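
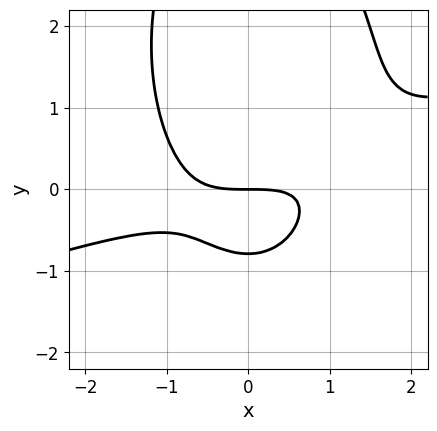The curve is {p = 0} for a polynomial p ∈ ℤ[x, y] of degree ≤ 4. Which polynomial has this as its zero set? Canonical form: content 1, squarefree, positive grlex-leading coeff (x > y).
x^3 - 3*x^2*y - y^3 + 3*y^2 + 3*y

First, deg p = 3.
Next, reading off the gridlines: it crosses the x-axis at the gridline x = 0; it meets the y-axis at y = 0 (among the integer gridlines).
Finally, putting this together gives p.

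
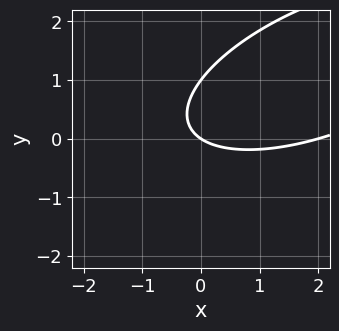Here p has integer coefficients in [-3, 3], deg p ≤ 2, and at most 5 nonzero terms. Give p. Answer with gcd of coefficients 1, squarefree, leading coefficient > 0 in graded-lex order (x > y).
x^2 - 2*x*y + 3*y^2 - 2*x - 3*y

(a) deg p = 2.
(b) Against the integer gridlines: among the integer gridlines, it crosses the x-axis at x ∈ {0, 2}; the y-axis gridline crossings are at y ∈ {0, 1}.
(c) These observations pin down the coefficients.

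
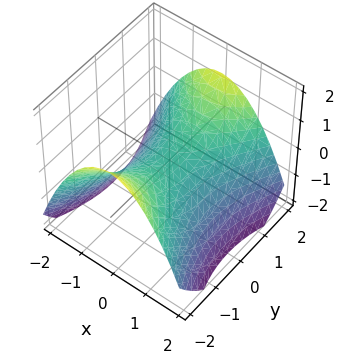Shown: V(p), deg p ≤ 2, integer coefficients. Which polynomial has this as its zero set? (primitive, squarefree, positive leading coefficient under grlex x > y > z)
Degree: a hyperbolic paraboloid; a quadric, so deg p = 2.
Symmetries: mirror symmetry x ↦ −x ⇒ only even powers of x; mirror symmetry y ↦ −y ⇒ only even powers of y.
From the visible intercepts: it crosses the z-axis at the gridline z = 0; it crosses the y-axis at the gridline y = 0.
The integer polynomial consistent with all of this is the stated p.

2*x^2 - y^2 + 3*z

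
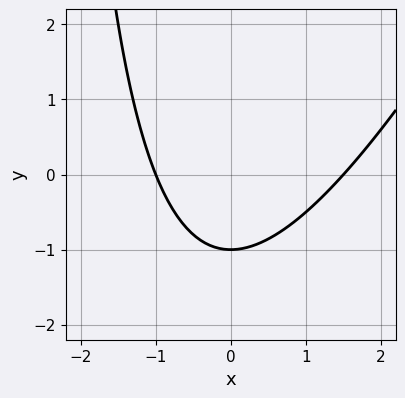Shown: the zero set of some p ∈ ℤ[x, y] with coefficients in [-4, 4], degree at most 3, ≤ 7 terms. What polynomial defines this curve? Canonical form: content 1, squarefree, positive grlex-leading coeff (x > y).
2*x^2 - x*y - x - 3*y - 3

First, the degree is 2 — the shape is more complex than any degree-1 curve.
Then, against the integer gridlines: one x-axis crossing is at x = -1; it crosses the y-axis at the gridline y = -1.
Finally, these observations pin down the coefficients.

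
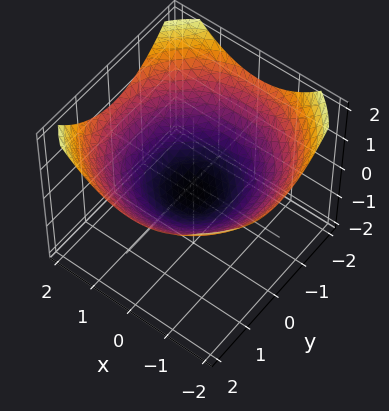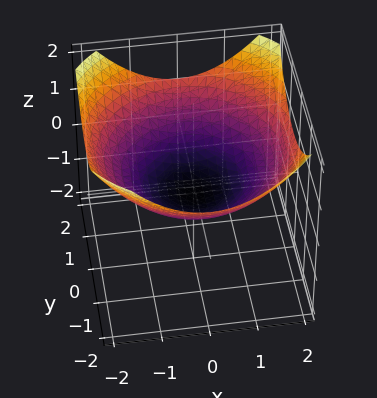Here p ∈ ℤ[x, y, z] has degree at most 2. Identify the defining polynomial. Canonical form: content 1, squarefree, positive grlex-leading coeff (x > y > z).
x^2 + y^2 - 3*z - 1

1. deg p = 2.
2. Symmetries: the z-axis is an axis of rotation, so x and y enter only as x² + y².
3. Observable constraints: a circular section at z = 0 has radius exactly 1; the y-axis gridline crossings are at y ∈ {-1, 1}.
4. These observations pin down the coefficients.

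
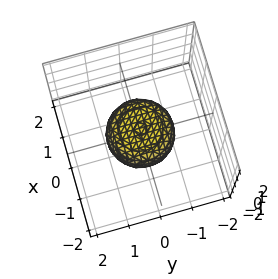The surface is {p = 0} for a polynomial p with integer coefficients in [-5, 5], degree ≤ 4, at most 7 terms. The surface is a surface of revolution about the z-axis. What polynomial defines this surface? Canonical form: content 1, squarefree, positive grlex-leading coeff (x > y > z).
2*x^4 + 4*x^2*y^2 + 2*y^4 - x^2 - y^2 + 3*z^2 - 1

1. Degree: a generic line meets the surface in up to 4 points, so deg p = 4.
2. By symmetry, the z-axis is an axis of rotation, so x and y enter only as x² + y².
3. From the axis intercepts and sections: a circular section at z = 0 has radius exactly 1; the y-axis gridline crossings are at y ∈ {-1, 1}.
4. Together with the visible shape, these determine p as stated.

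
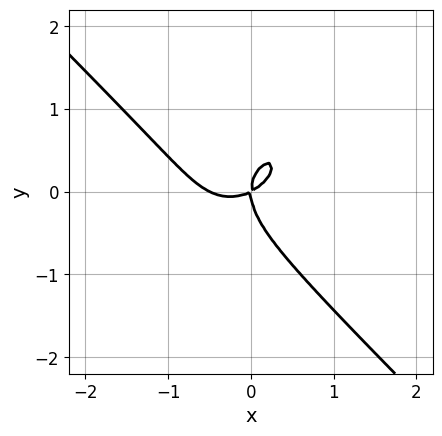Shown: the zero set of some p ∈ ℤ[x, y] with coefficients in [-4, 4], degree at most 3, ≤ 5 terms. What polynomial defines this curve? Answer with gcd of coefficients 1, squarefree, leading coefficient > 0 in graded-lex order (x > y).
(a) The degree is 3 — a generic line meets the curve in up to 3 points.
(b) Against the integer gridlines: it meets the x-axis at x = 0 (among the integer gridlines); it meets the y-axis at y = 0 (among the integer gridlines).
(c) Putting this together gives p.

2*x^3 + 2*y^3 + x^2 - 2*x*y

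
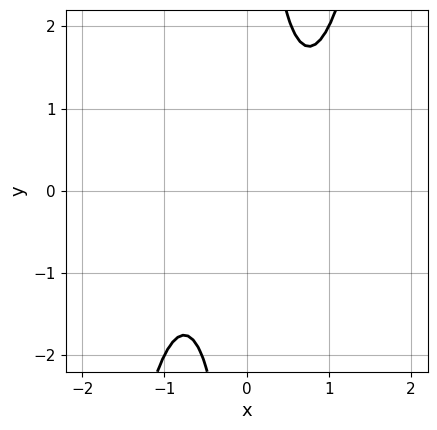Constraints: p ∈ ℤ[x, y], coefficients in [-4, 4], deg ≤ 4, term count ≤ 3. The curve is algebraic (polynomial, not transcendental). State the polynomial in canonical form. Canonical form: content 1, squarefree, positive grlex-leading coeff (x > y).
(a) The degree is 4 — the shape is more complex than any degree-3 curve.
(b) Reading off the gridlines: the curve avoids every integer y-axis point in the box; the curve avoids every integer x-axis point in the box.
(c) Assembling these constraints gives the stated polynomial.

x^4 - x*y + 1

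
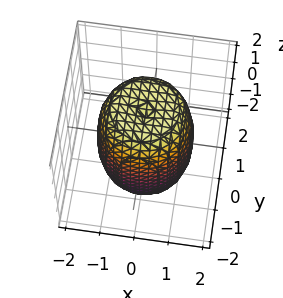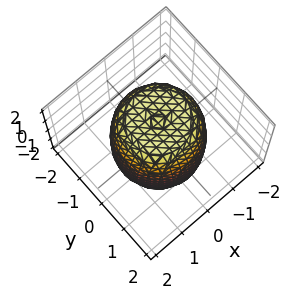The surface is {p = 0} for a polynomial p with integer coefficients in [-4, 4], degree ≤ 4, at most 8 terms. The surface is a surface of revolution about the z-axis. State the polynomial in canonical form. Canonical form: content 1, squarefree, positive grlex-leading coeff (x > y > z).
The degree is 4 — no degree-3 surface has this shape.
Symmetries: the z-axis is an axis of rotation, so x and y enter only as x² + y².
Against the integer gridlines: a circular section at z = -1 has radius between 1 and 2.
Matching integer coefficients to the picture gives p.

2*x^4 + 4*x^2*y^2 + 2*y^4 - 2*x^2 - 2*y^2 + z^2 - 3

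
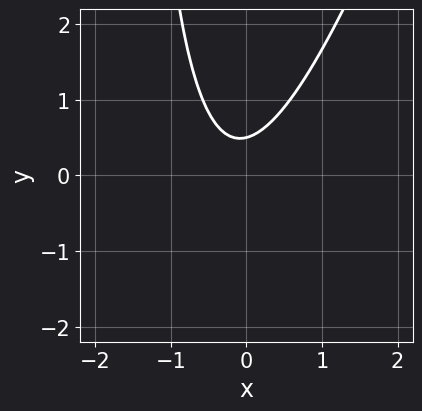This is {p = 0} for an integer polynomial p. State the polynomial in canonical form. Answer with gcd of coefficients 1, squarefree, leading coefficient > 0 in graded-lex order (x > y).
3*x^2 - x*y + x - 2*y + 1

Degree: no degree-1 curve has this shape, so deg p = 2.
From the axis intercepts and sections: no x-intercept at any integer in the box.
Solving for integer coefficients yields p as stated.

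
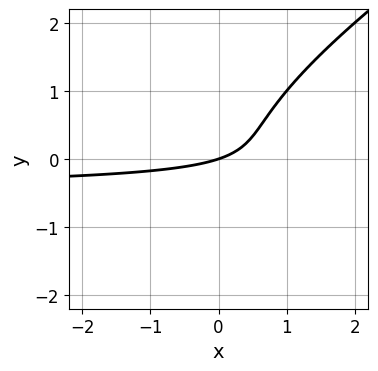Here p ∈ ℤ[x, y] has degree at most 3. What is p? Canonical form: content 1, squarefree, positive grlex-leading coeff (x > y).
1. The degree is 3 — no degree-2 curve has this shape.
2. Against the integer gridlines: it crosses the y-axis at the gridline y = 0; one x-axis crossing is at x = 0.
3. Matching integer coefficients to the picture gives p.

2*x*y^2 - 3*y^3 + 3*x*y + x - 3*y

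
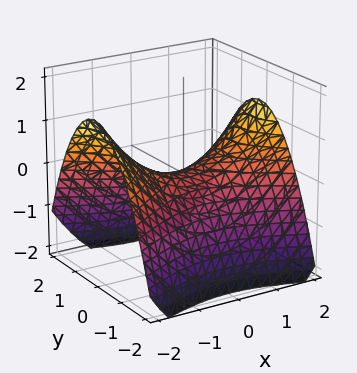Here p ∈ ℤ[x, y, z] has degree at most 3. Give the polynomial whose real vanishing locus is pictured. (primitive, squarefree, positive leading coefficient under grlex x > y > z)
1. The degree is 2 — a saddle surface; a quadric.
2. Symmetries: it's symmetric under y → −y, forcing even powers of y; mirror symmetry x ↦ −x ⇒ only even powers of x.
3. Checking where it meets the axes: it crosses the z-axis at the gridline z = 0; it meets the y-axis at y = 0 (among the integer gridlines).
4. Assembling these constraints gives the stated polynomial.

x^2 - 2*y^2 - 3*z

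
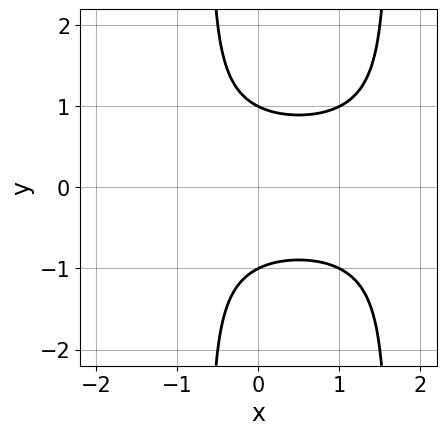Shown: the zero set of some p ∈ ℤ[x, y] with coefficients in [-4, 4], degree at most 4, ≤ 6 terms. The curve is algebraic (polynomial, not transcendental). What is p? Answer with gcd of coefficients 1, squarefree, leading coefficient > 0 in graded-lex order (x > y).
x^2*y^2 - x*y^2 - y^2 + 1

Degree: no degree-3 curve has this shape, so deg p = 4.
Symmetries: it's symmetric under y → −y, forcing even powers of y.
From the axis intercepts and sections: among the integer gridlines, it crosses the y-axis at y ∈ {-1, 1}; no x-intercept at any integer in the box.
Matching integer coefficients to the picture gives p.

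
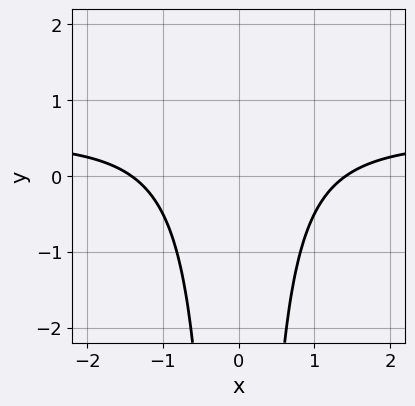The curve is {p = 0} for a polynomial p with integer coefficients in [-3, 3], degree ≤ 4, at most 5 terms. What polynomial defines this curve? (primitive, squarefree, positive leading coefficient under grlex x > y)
(a) The degree is 3 — no degree-2 curve has this shape.
(b) Symmetries: mirror symmetry x ↦ −x ⇒ only even powers of x.
(c) Observable constraints: no y-intercept at any integer in the box.
(d) These observations pin down the coefficients.

2*x^2*y - x^2 + 2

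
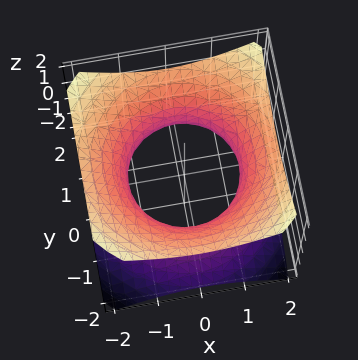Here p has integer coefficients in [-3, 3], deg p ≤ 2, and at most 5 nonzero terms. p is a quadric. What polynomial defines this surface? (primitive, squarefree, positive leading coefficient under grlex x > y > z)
First, degree: an hourglass — one-sheet hyperboloid; a quadric, so deg p = 2.
Then, symmetries: the z-axis is an axis of rotation, so x and y enter only as x² + y²; it's symmetric under z → −z, forcing even powers of z.
Next, against the integer gridlines: a circular section at z = -1 has radius between 1 and 2; the surface avoids every integer z-axis point in the box.
Finally, fitting integer coefficients to these (and the overall shape) gives p.

2*x^2 + 2*y^2 - 3*z^2 - 3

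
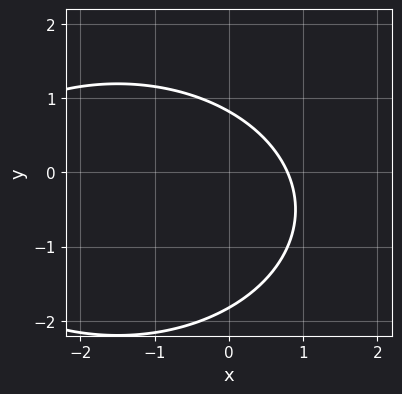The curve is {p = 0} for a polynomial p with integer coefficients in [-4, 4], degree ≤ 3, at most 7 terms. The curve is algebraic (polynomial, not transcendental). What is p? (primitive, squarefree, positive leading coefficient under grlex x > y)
x^2 + 2*y^2 + 3*x + 2*y - 3

The degree is 2 — a generic line meets the curve in up to 2 points.
The integer polynomial consistent with all of this is the stated p.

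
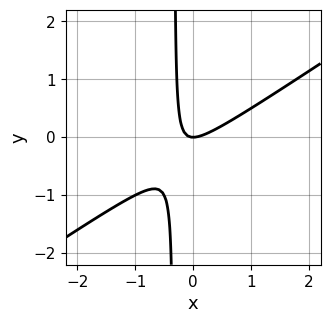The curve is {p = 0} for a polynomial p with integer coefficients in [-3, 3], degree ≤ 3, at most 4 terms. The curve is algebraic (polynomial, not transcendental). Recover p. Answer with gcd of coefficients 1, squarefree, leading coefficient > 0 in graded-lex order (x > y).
2*x^2 - 3*x*y - y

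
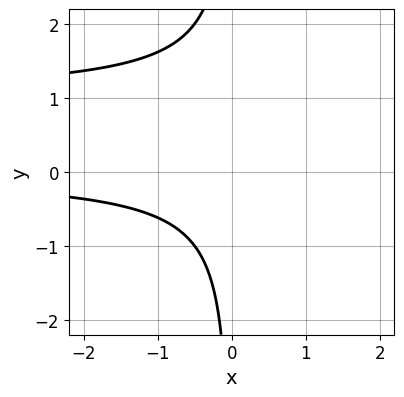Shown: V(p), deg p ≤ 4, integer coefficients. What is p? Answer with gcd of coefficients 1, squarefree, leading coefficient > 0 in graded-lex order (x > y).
x*y^2 - x*y + 1

First, degree: the shape is more complex than any degree-2 curve, so deg p = 3.
Then, observable constraints: no x-intercept at any integer in the box; it misses every integer gridline on the y-axis.
Finally, matching integer coefficients to the picture gives p.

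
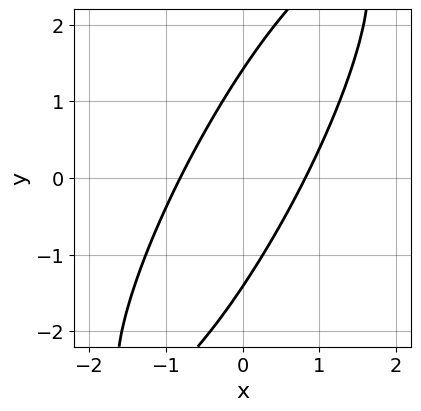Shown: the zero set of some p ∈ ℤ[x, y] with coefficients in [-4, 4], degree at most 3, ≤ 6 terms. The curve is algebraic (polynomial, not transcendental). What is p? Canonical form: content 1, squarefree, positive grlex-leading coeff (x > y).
(a) The degree is 2 — a generic line meets the curve in up to 2 points.
(b) Matching integer coefficients to the picture gives p.

3*x^2 - 3*x*y + y^2 - 2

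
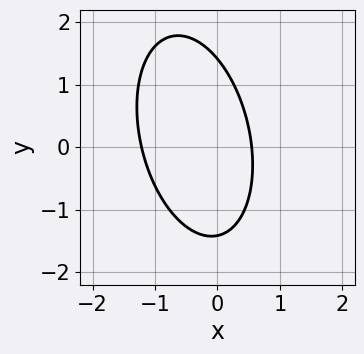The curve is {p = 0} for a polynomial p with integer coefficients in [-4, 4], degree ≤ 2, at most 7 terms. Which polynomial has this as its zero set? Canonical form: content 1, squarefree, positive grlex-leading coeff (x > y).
3*x^2 + x*y + y^2 + 2*x - 2

deg p = 2. The shape is more complex than any degree-1 curve.
Matching integer coefficients to the picture gives p.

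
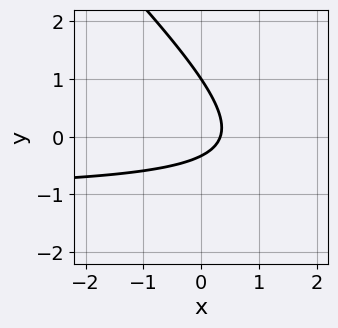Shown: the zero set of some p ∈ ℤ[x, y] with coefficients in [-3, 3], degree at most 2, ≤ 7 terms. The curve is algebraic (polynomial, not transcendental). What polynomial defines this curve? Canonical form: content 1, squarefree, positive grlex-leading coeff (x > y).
3*x*y + 3*y^2 + 3*x - 2*y - 1

1. The degree is 2 — a generic line meets the curve in up to 2 points.
2. Against the integer gridlines: it meets the y-axis at y = 1 (among the integer gridlines).
3. Matching integer coefficients to the picture gives p.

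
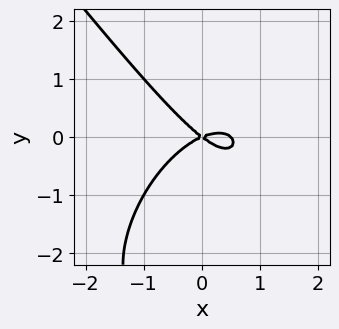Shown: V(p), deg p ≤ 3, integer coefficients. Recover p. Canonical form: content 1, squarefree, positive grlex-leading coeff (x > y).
Degree: the shape is more complex than any degree-2 curve, so deg p = 3.
Reading off the gridlines: one y-axis crossing is at y = 0; one x-axis crossing is at x = 0.
Together with the visible shape, these determine p as stated.

2*x^3 + y^3 - x^2 + x*y + 3*y^2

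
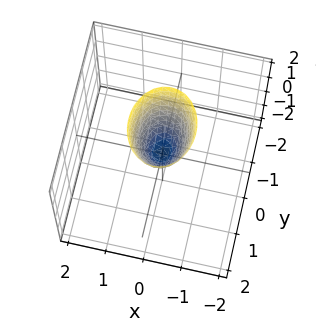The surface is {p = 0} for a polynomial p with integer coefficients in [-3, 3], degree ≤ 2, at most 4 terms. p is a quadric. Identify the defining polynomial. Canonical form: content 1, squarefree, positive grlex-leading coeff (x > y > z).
3*x^2 + 2*y^2 - z

1. Degree: a paraboloid; a quadric, so deg p = 2.
2. Symmetries: it's symmetric under x → −x, forcing even powers of x; it's symmetric under y → −y, forcing even powers of y.
3. Checking where it meets the axes: it meets the y-axis at y = 0 (among the integer gridlines); one x-axis crossing is at x = 0.
4. The integer polynomial consistent with all of this is the stated p.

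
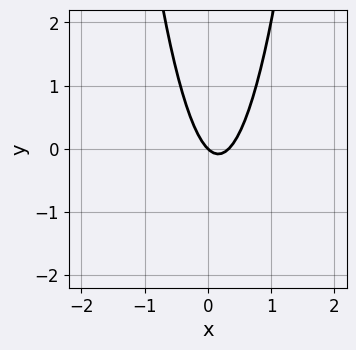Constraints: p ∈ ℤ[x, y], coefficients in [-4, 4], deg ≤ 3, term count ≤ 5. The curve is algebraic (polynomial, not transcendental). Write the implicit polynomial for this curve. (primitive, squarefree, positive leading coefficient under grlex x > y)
3*x^2 - x - y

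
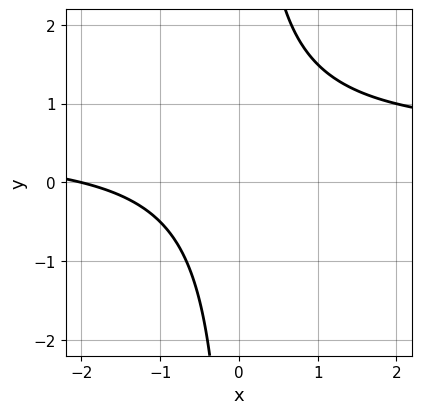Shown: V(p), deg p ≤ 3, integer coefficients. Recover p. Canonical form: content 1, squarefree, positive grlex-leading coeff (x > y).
2*x*y - x - 2

1. The degree is 2 — no degree-1 curve has this shape.
2. Against the integer gridlines: one x-axis crossing is at x = -2; no y-intercept at any integer in the box.
3. Together with the visible shape, these determine p as stated.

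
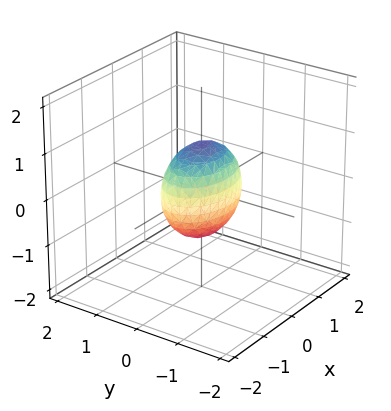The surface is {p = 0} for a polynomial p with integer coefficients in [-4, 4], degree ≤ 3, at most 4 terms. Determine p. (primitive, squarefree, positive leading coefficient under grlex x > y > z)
deg p = 2. A closed, bounded, convex surface; a quadric.
Symmetries: it's symmetric under x → −x, forcing even powers of x; the y ↦ −y reflection is a symmetry, so y appears only in even powers; the z ↦ −z reflection is a symmetry, so z appears only in even powers.
Against the integer gridlines: among the integer gridlines, it crosses the x-axis at x ∈ {-1, 1}; among the integer gridlines, it crosses the z-axis at z ∈ {-1, 1}.
Fitting integer coefficients to these (and the overall shape) gives p.

x^2 + 2*y^2 + z^2 - 1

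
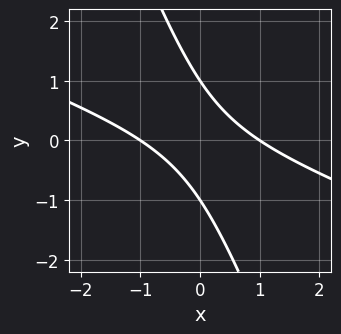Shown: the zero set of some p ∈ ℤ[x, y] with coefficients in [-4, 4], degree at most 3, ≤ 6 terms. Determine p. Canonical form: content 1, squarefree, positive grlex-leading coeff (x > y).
First, deg p = 2.
Next, against the integer gridlines: among the integer gridlines, it crosses the y-axis at y ∈ {-1, 1}; the x-axis gridline crossings are at x ∈ {-1, 1}.
Finally, these observations pin down the coefficients.

x^2 + 3*x*y + y^2 - 1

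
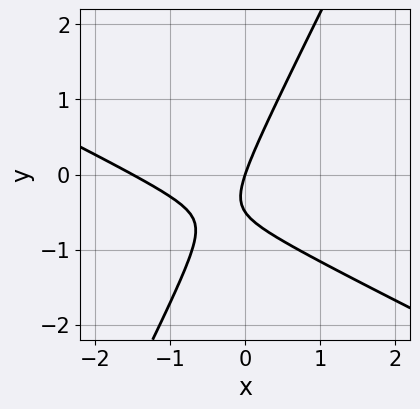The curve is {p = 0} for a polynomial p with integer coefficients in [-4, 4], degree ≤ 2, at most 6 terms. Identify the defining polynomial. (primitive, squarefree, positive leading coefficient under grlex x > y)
1. deg p = 2. The shape is more complex than any degree-1 curve.
2. Against the integer gridlines: one y-axis crossing is at y = 0; one x-axis crossing is at x = 0.
3. Matching integer coefficients to the picture gives p.

2*x^2 + 3*x*y - 2*y^2 + 3*x - y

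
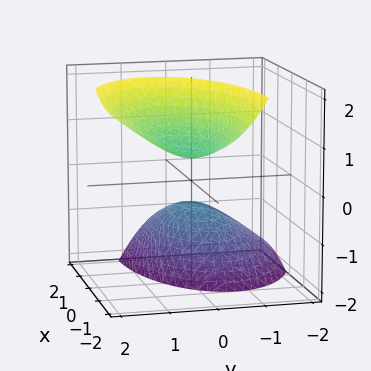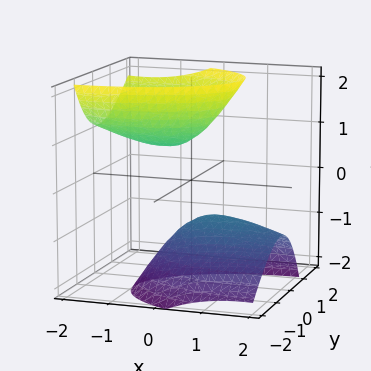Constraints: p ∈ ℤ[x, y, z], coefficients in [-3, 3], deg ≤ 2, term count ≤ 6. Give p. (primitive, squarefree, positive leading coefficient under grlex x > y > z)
First, the picture has 2 separate pieces. They look like related sheets of one shape, so recover p as a whole.
Then, the degree is 2 — the shape is more complex than any degree-1 surface.
Next, from the visible intercepts: it misses every integer gridline on the x-axis; it misses every integer gridline on the y-axis; the z-axis gridline crossings are at z ∈ {-1, 1}.
Finally, the integer polynomial consistent with all of this is the stated p.

x^2 + 2*x*z + 3*y^2 - 2*y*z - z^2 + 1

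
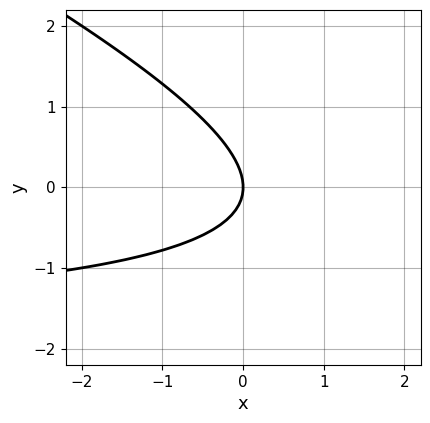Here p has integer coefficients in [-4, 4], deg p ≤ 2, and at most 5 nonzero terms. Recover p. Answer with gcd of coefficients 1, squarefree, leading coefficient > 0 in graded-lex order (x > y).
x*y + 2*y^2 + 2*x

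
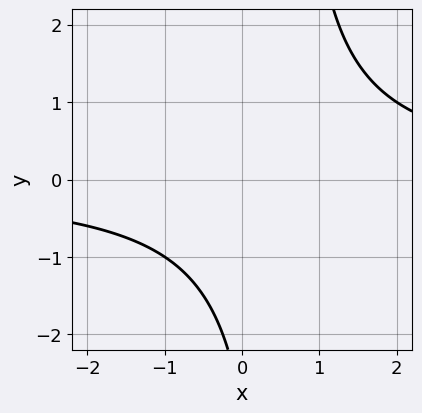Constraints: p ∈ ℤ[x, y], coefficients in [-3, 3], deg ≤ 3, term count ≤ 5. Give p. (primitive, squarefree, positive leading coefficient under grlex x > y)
2*x*y - y - 3

1. Degree: no degree-1 curve has this shape, so deg p = 2.
2. Checking where it meets the axes: no x-intercept at any integer in the box; no y-intercept at any integer in the box.
3. Solving for integer coefficients yields p as stated.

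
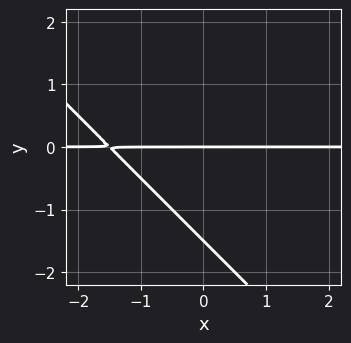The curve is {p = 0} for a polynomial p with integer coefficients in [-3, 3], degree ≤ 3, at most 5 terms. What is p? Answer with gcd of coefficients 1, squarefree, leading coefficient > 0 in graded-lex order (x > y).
The degree is 2 — the shape is more complex than any degree-1 curve.
From the axis intercepts and sections: every point of the x-axis in the box is on the curve; it crosses the y-axis at the gridline y = 0.
Fitting integer coefficients to these (and the overall shape) gives p.

2*x*y + 2*y^2 + 3*y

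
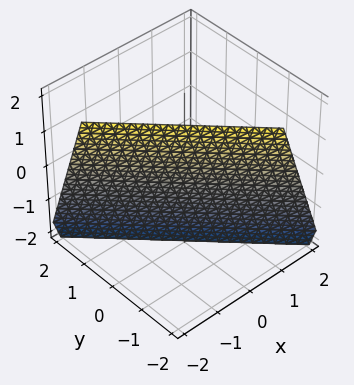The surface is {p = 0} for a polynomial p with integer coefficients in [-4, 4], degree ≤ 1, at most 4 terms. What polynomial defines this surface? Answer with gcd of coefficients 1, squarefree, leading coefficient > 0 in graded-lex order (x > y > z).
1. deg p = 1. The surface is flat (a plane).
2. Reading off the gridlines: it crosses the z-axis at the gridline z = -2.
3. Together with the visible shape, these determine p as stated.

3*x + 3*y + z + 2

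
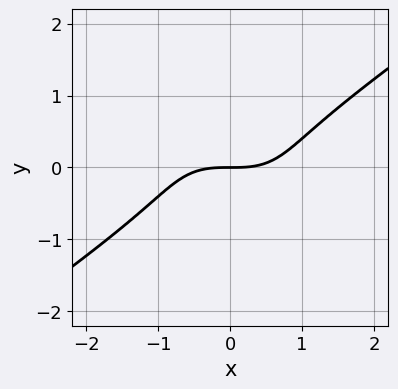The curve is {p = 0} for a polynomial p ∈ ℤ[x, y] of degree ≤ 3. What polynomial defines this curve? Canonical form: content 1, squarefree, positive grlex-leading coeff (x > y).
x^3 - 3*y^3 - 2*y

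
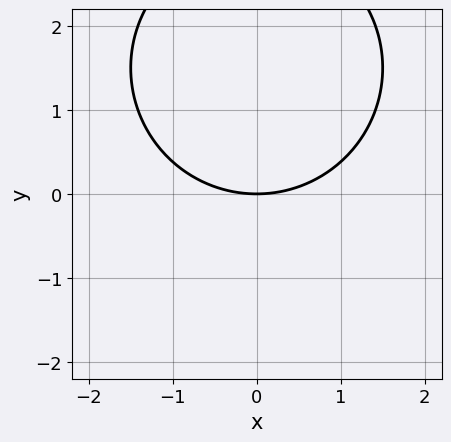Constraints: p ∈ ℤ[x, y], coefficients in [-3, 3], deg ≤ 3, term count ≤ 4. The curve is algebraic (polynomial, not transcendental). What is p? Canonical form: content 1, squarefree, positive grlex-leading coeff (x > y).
x^2 + y^2 - 3*y

(a) The degree is 2 — no degree-1 curve has this shape.
(b) Symmetries: mirror symmetry x ↦ −x ⇒ only even powers of x.
(c) From the visible intercepts: one x-axis crossing is at x = 0; one y-axis crossing is at y = 0.
(d) Assembling these constraints gives the stated polynomial.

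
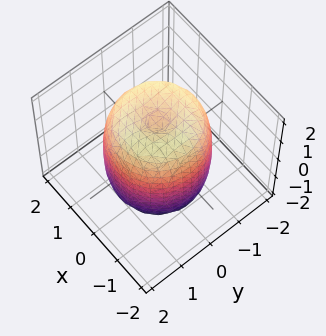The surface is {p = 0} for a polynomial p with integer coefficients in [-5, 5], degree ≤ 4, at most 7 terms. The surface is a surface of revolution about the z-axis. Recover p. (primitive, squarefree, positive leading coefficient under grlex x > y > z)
2*x^4 + 4*x^2*y^2 + 2*y^4 - 3*x^2 - 3*y^2 + z^2 - 2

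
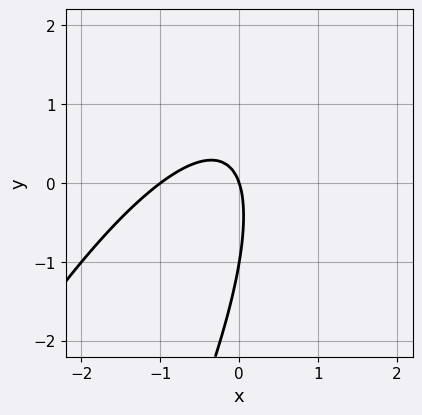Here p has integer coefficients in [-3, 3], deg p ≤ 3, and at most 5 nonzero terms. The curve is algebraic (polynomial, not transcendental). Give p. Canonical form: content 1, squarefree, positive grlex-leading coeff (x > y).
3*x^2 - 3*x*y + y^2 + 3*x + y

1. Degree: no degree-1 curve has this shape, so deg p = 2.
2. Against the integer gridlines: among the integer gridlines, it crosses the x-axis at x ∈ {-1, 0}; the y-axis gridline crossings are at y ∈ {-1, 0}.
3. These observations pin down the coefficients.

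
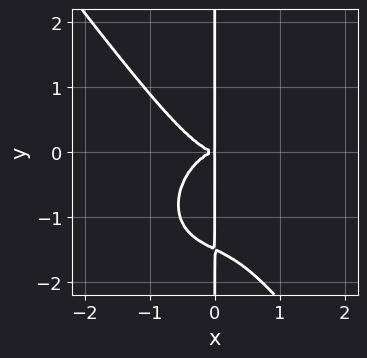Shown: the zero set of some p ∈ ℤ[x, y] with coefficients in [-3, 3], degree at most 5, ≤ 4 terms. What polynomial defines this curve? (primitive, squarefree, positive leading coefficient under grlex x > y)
1. Degree: a generic line meets the curve in up to 4 points, so deg p = 4.
2. Checking where it meets the axes: the visible y-axis segment lies entirely on the curve.
3. Assembling these constraints gives the stated polynomial.

3*x^4 + x^2*y^2 + 2*x*y^3 + 3*x*y^2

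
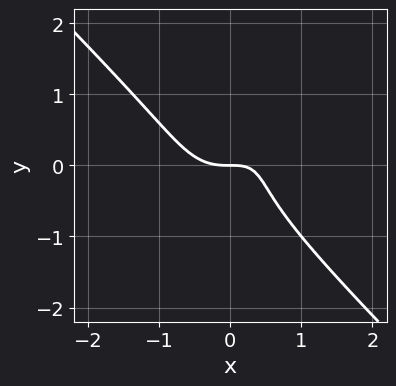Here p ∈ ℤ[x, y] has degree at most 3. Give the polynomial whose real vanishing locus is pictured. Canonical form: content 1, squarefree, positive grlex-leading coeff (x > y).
First, the degree is 3 — no degree-2 curve has this shape.
Then, against the integer gridlines: one y-axis crossing is at y = 0; one x-axis crossing is at x = 0.
Finally, together with the visible shape, these determine p as stated.

3*x^3 + 3*y^3 - 2*x*y + 2*y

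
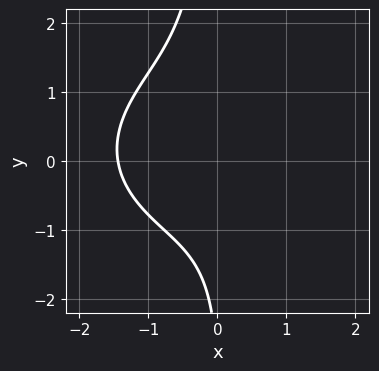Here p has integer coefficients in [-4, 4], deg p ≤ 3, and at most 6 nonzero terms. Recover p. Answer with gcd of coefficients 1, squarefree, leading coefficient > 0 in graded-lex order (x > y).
First, deg p = 3. A generic line meets the curve in up to 3 points.
Next, against the integer gridlines: no y-intercept at any integer in the box.
Finally, putting this together gives p.

x^3 + 2*x*y^2 + y + 3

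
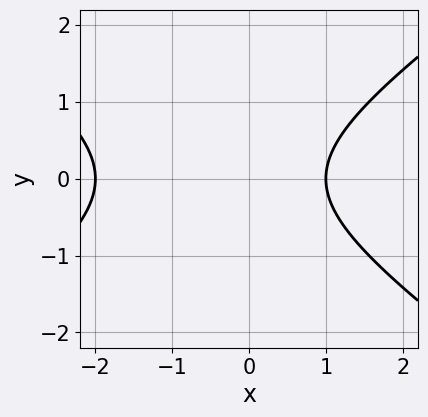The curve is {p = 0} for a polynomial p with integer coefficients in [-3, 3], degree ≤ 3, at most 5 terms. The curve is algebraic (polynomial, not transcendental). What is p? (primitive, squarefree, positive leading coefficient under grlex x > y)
deg p = 2. No degree-1 curve has this shape.
Symmetries: the y ↦ −y reflection is a symmetry, so y appears only in even powers.
From the axis intercepts and sections: it misses every integer gridline on the y-axis; among the integer gridlines, it crosses the x-axis at x ∈ {-2, 1}.
Assembling these constraints gives the stated polynomial.

x^2 - 2*y^2 + x - 2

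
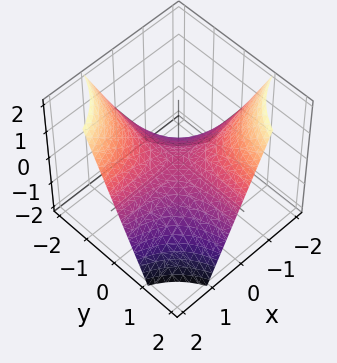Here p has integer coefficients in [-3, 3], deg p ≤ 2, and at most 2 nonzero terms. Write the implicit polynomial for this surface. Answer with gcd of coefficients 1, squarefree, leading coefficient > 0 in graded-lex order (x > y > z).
(a) The degree is 2 — a hyperbolic paraboloid; a quadric.
(b) Reading off the gridlines: it meets the z-axis at z = 0 (among the integer gridlines); every point of the x-axis in the box is on the surface; every point of the y-axis in the box is on the surface.
(c) Assembling these constraints gives the stated polynomial.

x*y + z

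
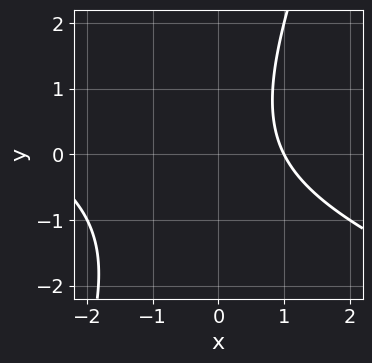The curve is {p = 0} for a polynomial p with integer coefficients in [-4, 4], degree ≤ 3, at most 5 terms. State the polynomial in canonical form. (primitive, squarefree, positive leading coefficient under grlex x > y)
x^2 + 2*x*y - y^2 + 2*x - 3

(a) deg p = 2. No degree-1 curve has this shape.
(b) Checking where it meets the axes: it crosses the x-axis at the gridline x = 1; the curve avoids every integer y-axis point in the box.
(c) Fitting integer coefficients to these (and the overall shape) gives p.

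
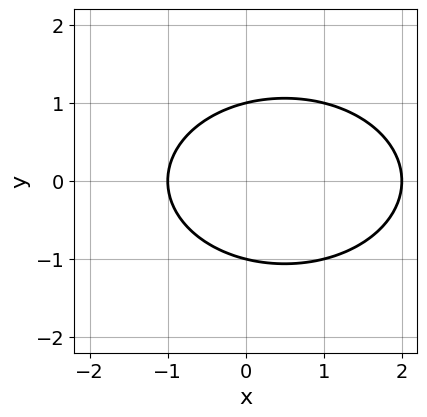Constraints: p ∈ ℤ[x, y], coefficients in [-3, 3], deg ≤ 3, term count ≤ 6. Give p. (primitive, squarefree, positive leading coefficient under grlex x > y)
x^2 + 2*y^2 - x - 2

1. The degree is 2 — the shape is more complex than any degree-1 curve.
2. Symmetries: the y ↦ −y reflection is a symmetry, so y appears only in even powers.
3. Checking where it meets the axes: among the integer gridlines, it crosses the x-axis at x ∈ {-1, 2}; the y-axis gridline crossings are at y ∈ {-1, 1}.
4. These observations pin down the coefficients.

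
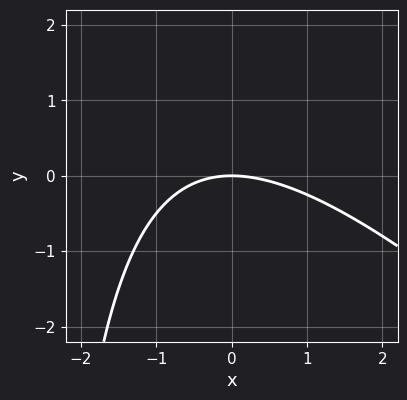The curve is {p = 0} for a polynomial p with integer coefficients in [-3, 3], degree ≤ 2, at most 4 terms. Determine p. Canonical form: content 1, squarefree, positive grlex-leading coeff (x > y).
x^2 + x*y + 3*y

1. Degree: no degree-1 curve has this shape, so deg p = 2.
2. From the visible intercepts: it meets the y-axis at y = 0 (among the integer gridlines); it crosses the x-axis at the gridline x = 0.
3. These observations pin down the coefficients.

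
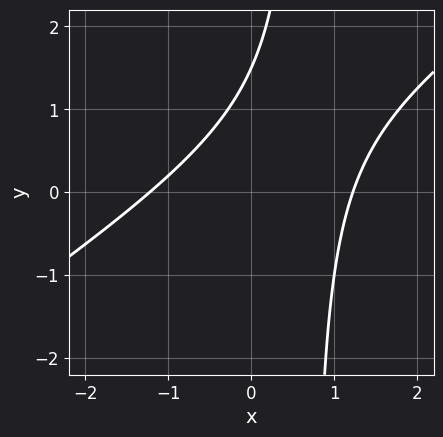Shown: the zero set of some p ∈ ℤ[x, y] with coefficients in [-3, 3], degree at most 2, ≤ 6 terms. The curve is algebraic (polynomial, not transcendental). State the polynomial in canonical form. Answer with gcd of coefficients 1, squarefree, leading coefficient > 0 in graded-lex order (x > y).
2*x^2 - 3*x*y + 2*y - 3

1. deg p = 2. No degree-1 curve has this shape.
2. Matching integer coefficients to the picture gives p.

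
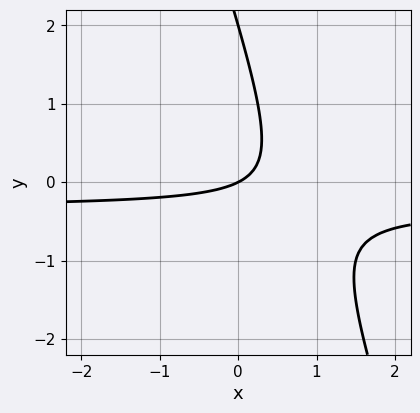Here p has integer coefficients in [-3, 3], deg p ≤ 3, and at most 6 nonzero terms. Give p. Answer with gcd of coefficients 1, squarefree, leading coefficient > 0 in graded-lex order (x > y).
1. deg p = 2.
2. From the axis intercepts and sections: one x-axis crossing is at x = 0; the y-axis gridline crossings are at y ∈ {0, 2}.
3. These observations pin down the coefficients.

3*x*y + y^2 + x - 2*y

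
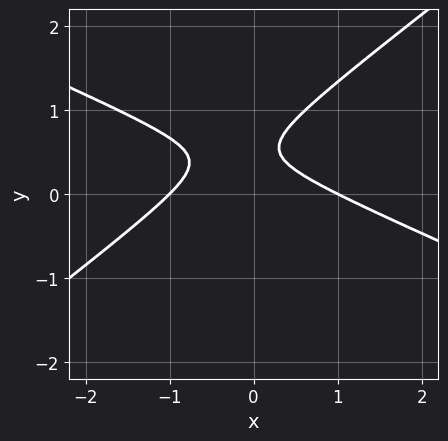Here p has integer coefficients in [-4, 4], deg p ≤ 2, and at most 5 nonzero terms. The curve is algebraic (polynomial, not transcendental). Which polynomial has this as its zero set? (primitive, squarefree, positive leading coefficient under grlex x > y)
(a) deg p = 2. No degree-1 curve has this shape.
(b) From the axis intercepts and sections: the curve avoids every integer y-axis point in the box; the x-axis gridline crossings are at x ∈ {-1, 1}.
(c) Together with the visible shape, these determine p as stated.

x^2 + x*y - 3*y^2 + 3*y - 1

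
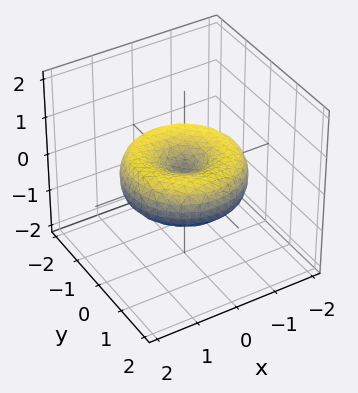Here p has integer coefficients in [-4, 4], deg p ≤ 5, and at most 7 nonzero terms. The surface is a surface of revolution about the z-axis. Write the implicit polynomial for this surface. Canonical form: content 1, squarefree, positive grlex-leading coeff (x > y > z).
x^4 + 2*x^2*y^2 + y^4 - 2*x^2 - 2*y^2 + 3*z^2

Degree: no degree-3 surface has this shape, so deg p = 4.
Symmetries: rotational symmetry about the z-axis ⇒ p depends on x, y only through x² + y².
Observable constraints: it meets the z-axis at z = 0 (among the integer gridlines); a circular section at z = 0 has radius between 1 and 2; one y-axis crossing is at y = 0.
These observations pin down the coefficients.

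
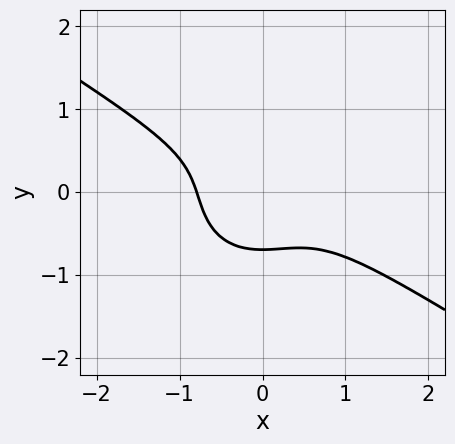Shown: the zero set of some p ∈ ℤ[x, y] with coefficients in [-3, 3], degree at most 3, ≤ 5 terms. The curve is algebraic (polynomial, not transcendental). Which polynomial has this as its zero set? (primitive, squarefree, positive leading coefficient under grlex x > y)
2*x^3 + 2*x^2*y + 3*y^3 + 1

First, the degree is 3 — the shape is more complex than any degree-2 curve.
Finally, the integer polynomial consistent with all of this is the stated p.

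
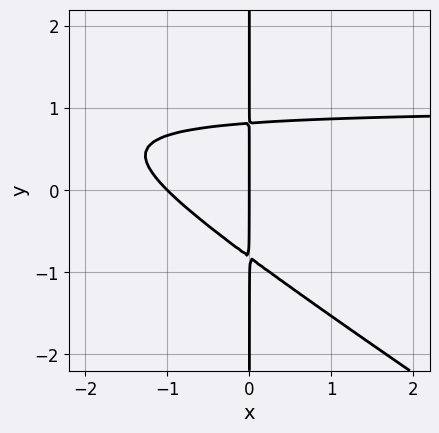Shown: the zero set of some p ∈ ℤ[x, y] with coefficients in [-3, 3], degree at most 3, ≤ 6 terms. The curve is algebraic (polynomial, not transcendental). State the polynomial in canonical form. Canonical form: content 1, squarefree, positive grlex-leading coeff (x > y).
2*x^2*y + 3*x*y^2 - 2*x^2 - 2*x

(a) deg p = 3. The shape is more complex than any degree-2 curve.
(b) Reading off the gridlines: among the integer gridlines, it crosses the x-axis at x ∈ {-1, 0}; every point of the y-axis in the box is on the curve.
(c) Solving for integer coefficients yields p as stated.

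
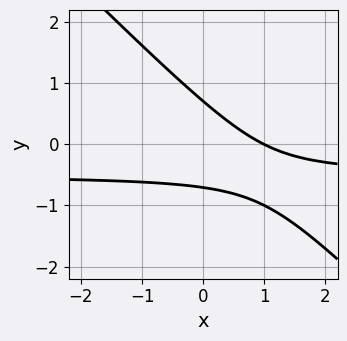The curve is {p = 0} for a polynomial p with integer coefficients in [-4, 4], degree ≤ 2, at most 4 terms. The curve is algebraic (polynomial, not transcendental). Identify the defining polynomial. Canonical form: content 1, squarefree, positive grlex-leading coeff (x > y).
2*x*y + 2*y^2 + x - 1

1. deg p = 2.
2. From the visible intercepts: it crosses the x-axis at the gridline x = 1.
3. Fitting integer coefficients to these (and the overall shape) gives p.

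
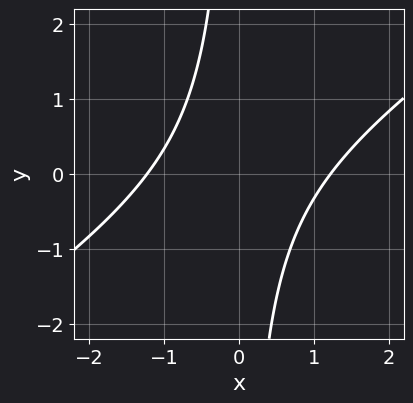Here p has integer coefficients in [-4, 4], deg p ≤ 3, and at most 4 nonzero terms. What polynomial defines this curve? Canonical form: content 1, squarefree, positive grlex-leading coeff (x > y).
2*x^2 - 3*x*y - 3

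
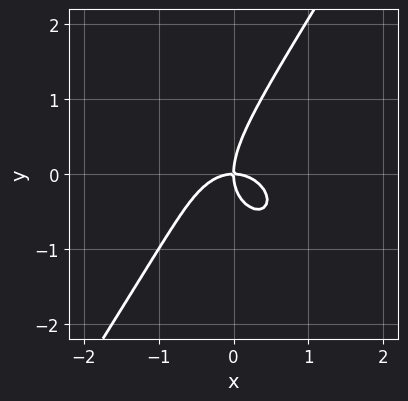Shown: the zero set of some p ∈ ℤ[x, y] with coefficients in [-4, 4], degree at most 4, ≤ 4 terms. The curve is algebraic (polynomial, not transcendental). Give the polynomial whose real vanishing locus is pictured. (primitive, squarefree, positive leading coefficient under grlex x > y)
First, deg p = 3. No degree-2 curve has this shape.
Next, observable constraints: one y-axis crossing is at y = 0; it crosses the x-axis at the gridline x = 0.
Finally, fitting integer coefficients to these (and the overall shape) gives p.

3*x^3 + 2*x*y^2 - 2*y^3 + 3*x*y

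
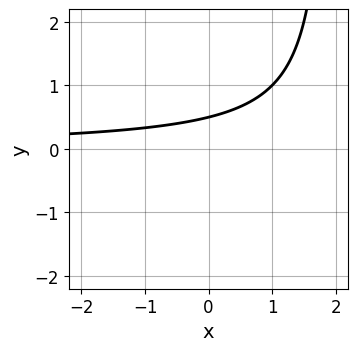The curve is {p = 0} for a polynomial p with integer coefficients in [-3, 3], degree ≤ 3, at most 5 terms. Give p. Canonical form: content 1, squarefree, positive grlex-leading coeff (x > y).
x*y - 2*y + 1

(a) Degree: a generic line meets the curve in up to 2 points, so deg p = 2.
(b) Reading off the gridlines: it misses every integer gridline on the x-axis.
(c) Matching integer coefficients to the picture gives p.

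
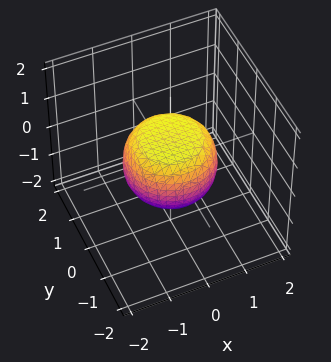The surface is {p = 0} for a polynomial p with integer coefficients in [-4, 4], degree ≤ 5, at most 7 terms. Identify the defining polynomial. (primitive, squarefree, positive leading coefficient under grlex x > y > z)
2*x^4 + 4*x^2*y^2 + 2*y^4 - x^2 - y^2 + 3*z^2 - 2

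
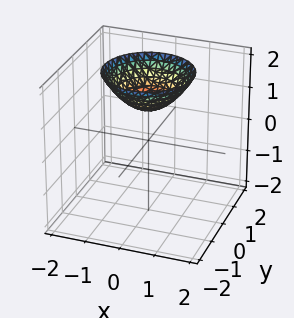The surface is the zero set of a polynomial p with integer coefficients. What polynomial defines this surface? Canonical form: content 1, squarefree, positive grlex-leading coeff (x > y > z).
2*x^2 + 2*y^2 - 3*z + 3

deg p = 2. A generic line meets the surface in up to 2 points.
Symmetries: the surface is invariant under rotation about z: p = q(x² + y², z).
Checking where it meets the axes: one z-axis crossing is at z = 1; a circular section at z = 2 has radius between 1 and 2; no x-intercept at any integer in the box.
Solving for integer coefficients yields p as stated.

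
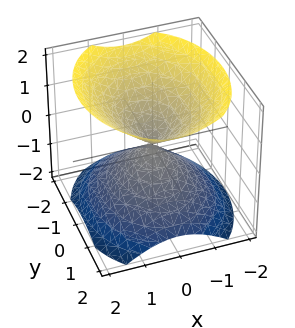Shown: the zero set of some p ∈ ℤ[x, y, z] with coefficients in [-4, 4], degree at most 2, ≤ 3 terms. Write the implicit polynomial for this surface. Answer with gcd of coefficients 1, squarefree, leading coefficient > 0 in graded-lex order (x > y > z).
1. There are 2 components. They look like related sheets of one shape, so recover p as a whole.
2. Degree: a double cone through the origin; a quadric, so deg p = 2.
3. Symmetries: the y ↦ −y reflection is a symmetry, so y appears only in even powers; mirror symmetry x ↦ −x ⇒ only even powers of x; mirror symmetry z ↦ −z ⇒ only even powers of z.
4. Reading off the gridlines: it meets the z-axis at z = 0 (among the integer gridlines); one y-axis crossing is at y = 0; it crosses the x-axis at the gridline x = 0.
5. Matching integer coefficients to the picture gives p.

3*x^2 + 2*y^2 - 3*z^2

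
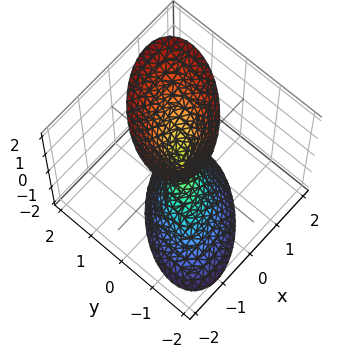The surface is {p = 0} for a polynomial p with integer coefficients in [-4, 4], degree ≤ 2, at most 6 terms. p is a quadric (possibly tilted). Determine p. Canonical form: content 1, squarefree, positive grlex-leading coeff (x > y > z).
First, the picture has 2 separate pieces. They look like related sheets of one shape, so recover p as a whole.
Next, degree: a generic line meets the surface in up to 2 points, so deg p = 2.
Next, against the integer gridlines: one x-axis crossing is at x = 0; it meets the y-axis at y = 0 (among the integer gridlines); one z-axis crossing is at z = 0.
Finally, the integer polynomial consistent with all of this is the stated p.

3*x^2 - 3*x*y + 3*y^2 - y*z - z^2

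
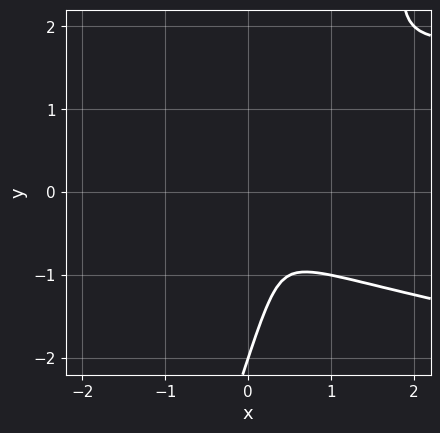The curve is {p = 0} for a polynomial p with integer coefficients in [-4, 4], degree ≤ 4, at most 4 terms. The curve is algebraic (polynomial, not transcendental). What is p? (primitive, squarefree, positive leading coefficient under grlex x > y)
First, deg p = 3.
Then, reading off the gridlines: it crosses the y-axis at the gridline y = -2.
Finally, the integer polynomial consistent with all of this is the stated p.

3*x*y^2 - y^3 - 2*x^2 - 2*y^2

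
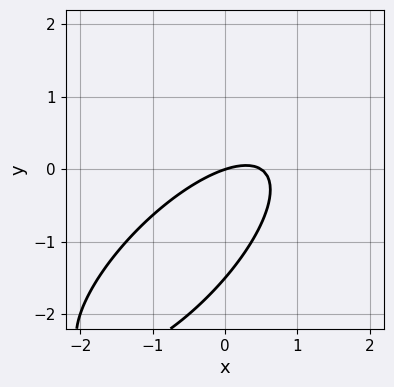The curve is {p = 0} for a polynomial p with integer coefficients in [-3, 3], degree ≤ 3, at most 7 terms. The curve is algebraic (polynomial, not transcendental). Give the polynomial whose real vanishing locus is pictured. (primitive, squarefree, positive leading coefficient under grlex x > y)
2*x^2 - 3*x*y + 2*y^2 - x + 3*y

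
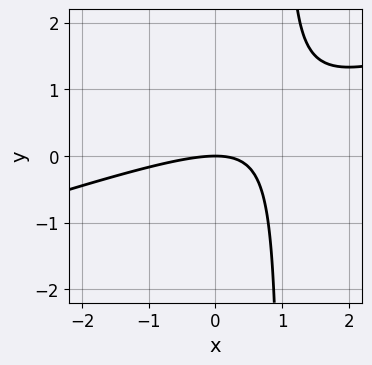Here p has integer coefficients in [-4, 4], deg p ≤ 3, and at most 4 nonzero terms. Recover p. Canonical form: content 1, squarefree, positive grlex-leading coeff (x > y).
deg p = 2.
From the visible intercepts: it crosses the y-axis at the gridline y = 0; it crosses the x-axis at the gridline x = 0.
Fitting integer coefficients to these (and the overall shape) gives p.

x^2 - 3*x*y + 3*y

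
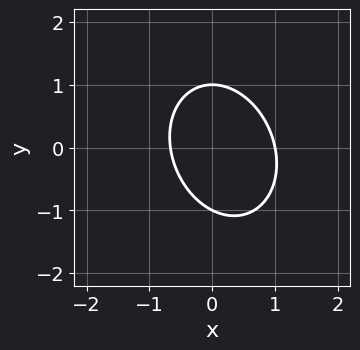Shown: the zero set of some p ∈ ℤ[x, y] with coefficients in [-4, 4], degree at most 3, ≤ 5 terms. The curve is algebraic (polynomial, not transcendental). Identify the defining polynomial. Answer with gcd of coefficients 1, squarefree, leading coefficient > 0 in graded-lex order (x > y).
3*x^2 + x*y + 2*y^2 - x - 2

First, the degree is 2 — no degree-1 curve has this shape.
Then, reading off the gridlines: it crosses the x-axis at the gridline x = 1; among the integer gridlines, it crosses the y-axis at y ∈ {-1, 1}.
Finally, together with the visible shape, these determine p as stated.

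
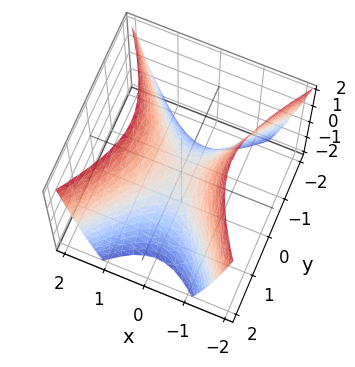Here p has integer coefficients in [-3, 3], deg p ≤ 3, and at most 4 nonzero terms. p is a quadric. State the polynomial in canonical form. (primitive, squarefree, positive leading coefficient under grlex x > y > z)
3*x^2 - 2*y^2 - 2*z

1. deg p = 2. A saddle surface; a quadric.
2. Symmetries: it's symmetric under y → −y, forcing even powers of y; it's symmetric under x → −x, forcing even powers of x.
3. From the axis intercepts and sections: it crosses the y-axis at the gridline y = 0; one z-axis crossing is at z = 0; it meets the x-axis at x = 0 (among the integer gridlines).
4. Assembling these constraints gives the stated polynomial.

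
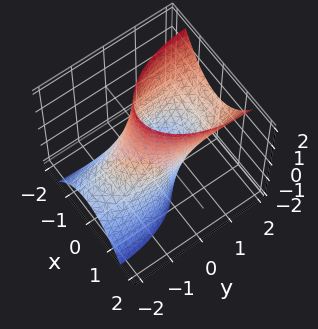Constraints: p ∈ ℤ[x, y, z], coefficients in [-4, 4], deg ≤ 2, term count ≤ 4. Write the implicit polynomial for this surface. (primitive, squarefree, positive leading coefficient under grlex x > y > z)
3*x^2 + y^2 - 2*y*z - 2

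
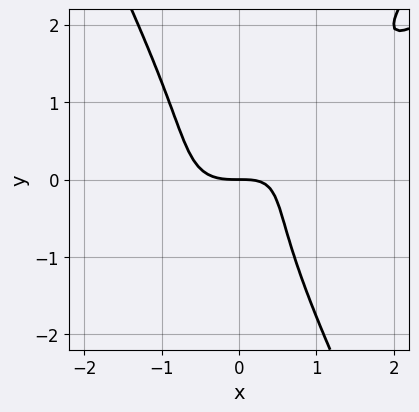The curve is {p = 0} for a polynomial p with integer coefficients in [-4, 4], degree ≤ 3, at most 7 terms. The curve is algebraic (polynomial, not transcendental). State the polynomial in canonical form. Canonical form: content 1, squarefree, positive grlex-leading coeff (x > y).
First, the degree is 3 — the shape is more complex than any degree-2 curve.
Next, against the integer gridlines: it crosses the y-axis at the gridline y = 0; it meets the x-axis at x = 0 (among the integer gridlines).
Finally, fitting integer coefficients to these (and the overall shape) gives p.

2*x^3 - 3*x^2*y + y^3 - x*y + 2*y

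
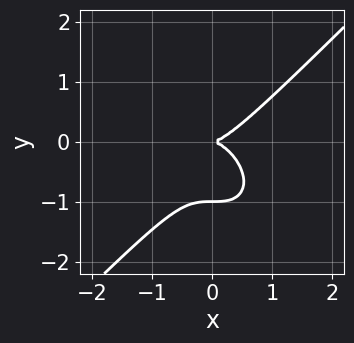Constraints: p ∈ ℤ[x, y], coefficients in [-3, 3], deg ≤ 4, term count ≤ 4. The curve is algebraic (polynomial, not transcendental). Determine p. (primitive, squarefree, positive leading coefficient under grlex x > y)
x^3 - y^3 - y^2

First, deg p = 3. No degree-2 curve has this shape.
Then, against the integer gridlines: among the integer gridlines, it crosses the y-axis at y ∈ {-1, 0}; one x-axis crossing is at x = 0.
Finally, fitting integer coefficients to these (and the overall shape) gives p.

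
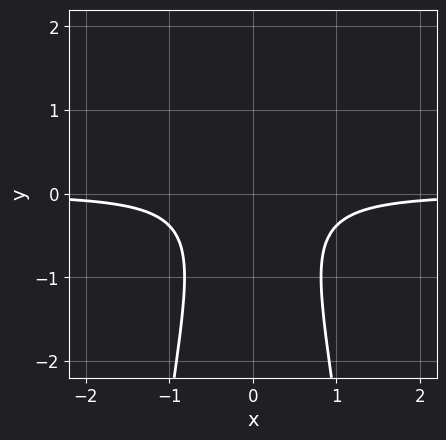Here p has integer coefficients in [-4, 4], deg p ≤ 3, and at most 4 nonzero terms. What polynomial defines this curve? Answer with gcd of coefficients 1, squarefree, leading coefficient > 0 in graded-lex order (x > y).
(a) Degree: a generic line meets the curve in up to 3 points, so deg p = 3.
(b) Symmetries: mirror symmetry x ↦ −x ⇒ only even powers of x.
(c) From the visible intercepts: it misses every integer gridline on the y-axis; the curve avoids every integer x-axis point in the box.
(d) Matching integer coefficients to the picture gives p.

3*x^2*y + y^2 + 1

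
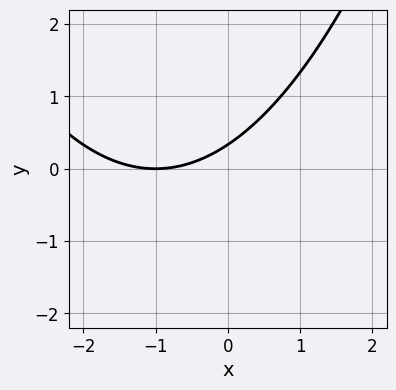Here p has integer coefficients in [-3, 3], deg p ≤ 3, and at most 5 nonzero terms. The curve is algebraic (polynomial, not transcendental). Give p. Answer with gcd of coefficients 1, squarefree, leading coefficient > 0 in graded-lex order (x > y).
First, the degree is 2 — the shape is more complex than any degree-1 curve.
Next, from the axis intercepts and sections: it crosses the x-axis at the gridline x = -1.
Finally, fitting integer coefficients to these (and the overall shape) gives p.

x^2 + 2*x - 3*y + 1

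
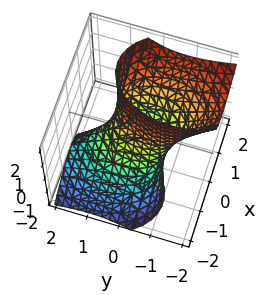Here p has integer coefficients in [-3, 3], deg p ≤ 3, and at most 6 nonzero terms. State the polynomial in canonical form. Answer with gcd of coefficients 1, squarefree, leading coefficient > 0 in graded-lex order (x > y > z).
2*x^2 - 2*x*z + y^2 + y*z - 1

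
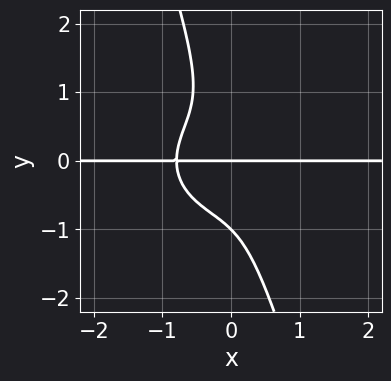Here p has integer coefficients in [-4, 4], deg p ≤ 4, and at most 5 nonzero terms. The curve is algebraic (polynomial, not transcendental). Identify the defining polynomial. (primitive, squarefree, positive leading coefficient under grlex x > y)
1. deg p = 4.
2. Observable constraints: the y-axis gridline crossings are at y ∈ {-1, 0}; the visible x-axis segment lies entirely on the curve.
3. Together with the visible shape, these determine p as stated.

2*x^3*y + 3*x*y^3 + y^4 + y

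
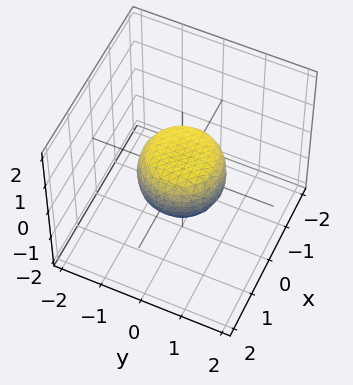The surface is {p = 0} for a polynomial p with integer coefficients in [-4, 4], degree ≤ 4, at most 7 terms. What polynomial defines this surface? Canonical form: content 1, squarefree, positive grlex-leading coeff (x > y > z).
2*x^4 + 4*x^2*y^2 + 2*y^4 - x^2 - y^2 + 2*z^2 - 1

First, the degree is 4 — the shape is more complex than any degree-3 surface.
Next, symmetries: the surface is invariant under rotation about z: p = q(x² + y², z).
Next, against the integer gridlines: the x-axis gridline crossings are at x ∈ {-1, 1}; a circular section at z = 0 has radius exactly 1.
Finally, together with the visible shape, these determine p as stated. Check: (0, 1, 0) on the y-axis lies on the surface, and p(0, 1, 0) = 0. ✓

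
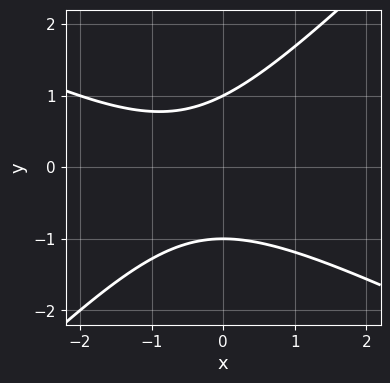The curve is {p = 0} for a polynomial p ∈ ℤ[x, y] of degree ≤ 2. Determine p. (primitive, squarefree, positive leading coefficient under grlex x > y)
(a) The degree is 2 — no degree-1 curve has this shape.
(b) From the visible intercepts: no x-intercept at any integer in the box; the y-axis gridline crossings are at y ∈ {-1, 1}.
(c) Fitting integer coefficients to these (and the overall shape) gives p.

x^2 + x*y - 2*y^2 + x + 2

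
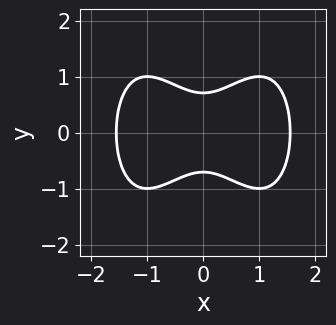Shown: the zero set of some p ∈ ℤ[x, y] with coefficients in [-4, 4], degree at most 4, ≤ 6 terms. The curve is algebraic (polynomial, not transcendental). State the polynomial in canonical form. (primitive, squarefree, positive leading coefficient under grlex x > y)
x^4 - 2*x^2 + 2*y^2 - 1

1. The degree is 4 — no degree-3 curve has this shape.
2. Symmetries: mirror symmetry y ↦ −y ⇒ only even powers of y; the x ↦ −x reflection is a symmetry, so x appears only in even powers.
3. Assembling these constraints gives the stated polynomial.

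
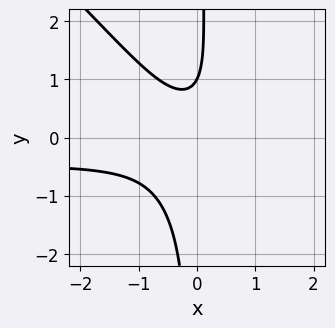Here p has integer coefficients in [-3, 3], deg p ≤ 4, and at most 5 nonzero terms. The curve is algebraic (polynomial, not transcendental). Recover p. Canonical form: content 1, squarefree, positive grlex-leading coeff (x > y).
First, the degree is 3 — no degree-2 curve has this shape.
Next, from the axis intercepts and sections: the curve avoids every integer x-axis point in the box; it crosses the y-axis at the gridline y = 1.
Finally, together with the visible shape, these determine p as stated.

2*x^2*y + 2*x*y^2 + x^2 - y + 1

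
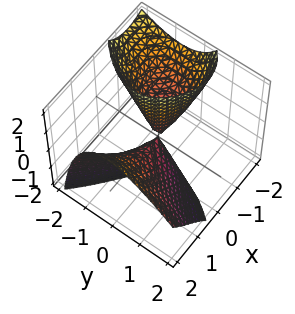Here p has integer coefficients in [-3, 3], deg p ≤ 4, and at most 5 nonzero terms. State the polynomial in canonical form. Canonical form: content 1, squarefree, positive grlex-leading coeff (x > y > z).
x^3 + x*y - 3*x*z - 3*y^2 - 2*y*z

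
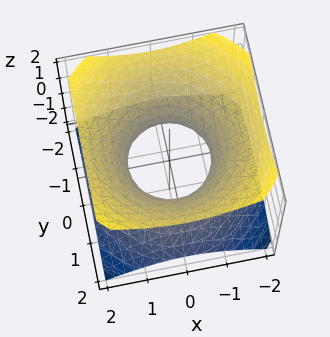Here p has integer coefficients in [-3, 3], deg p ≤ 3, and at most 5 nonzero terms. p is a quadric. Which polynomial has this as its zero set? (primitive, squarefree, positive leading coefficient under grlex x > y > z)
Degree: an hourglass — one-sheet hyperboloid; a quadric, so deg p = 2.
By symmetry, the z-axis is an axis of rotation, so x and y enter only as x² + y²; it's symmetric under z → −z, forcing even powers of z.
From the visible intercepts: the y-axis gridline crossings are at y ∈ {-1, 1}; a circular section at z = 0 has radius exactly 1; it misses every integer gridline on the z-axis; the x-axis gridline crossings are at x ∈ {-1, 1}.
Solving for integer coefficients yields p as stated.

2*x^2 + 2*y^2 - 3*z^2 - 2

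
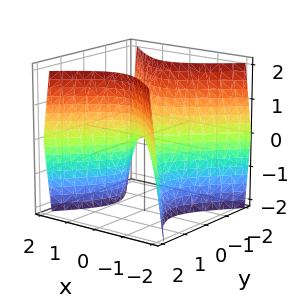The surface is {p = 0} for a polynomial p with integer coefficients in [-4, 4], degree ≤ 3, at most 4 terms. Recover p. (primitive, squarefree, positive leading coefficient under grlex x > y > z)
1. deg p = 2. A saddle surface; a quadric.
2. Symmetries: the x ↦ −x reflection is a symmetry, so x appears only in even powers; the y ↦ −y reflection is a symmetry, so y appears only in even powers.
3. Reading off the gridlines: one x-axis crossing is at x = 0; it crosses the y-axis at the gridline y = 0.
4. Putting this together gives p.

2*x^2 - 2*y^2 + z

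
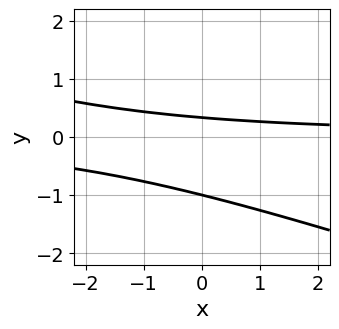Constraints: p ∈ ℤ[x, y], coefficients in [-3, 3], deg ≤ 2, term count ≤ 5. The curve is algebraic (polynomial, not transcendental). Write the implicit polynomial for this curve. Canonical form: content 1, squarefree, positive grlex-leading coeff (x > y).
1. deg p = 2. A generic line meets the curve in up to 2 points.
2. Against the integer gridlines: no x-intercept at any integer in the box; it crosses the y-axis at the gridline y = -1.
3. Assembling these constraints gives the stated polynomial.

x*y + 3*y^2 + 2*y - 1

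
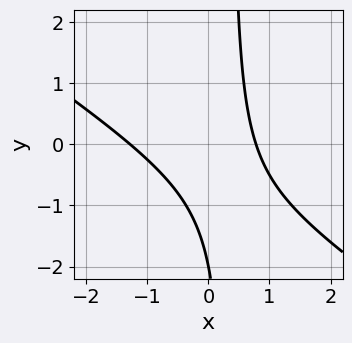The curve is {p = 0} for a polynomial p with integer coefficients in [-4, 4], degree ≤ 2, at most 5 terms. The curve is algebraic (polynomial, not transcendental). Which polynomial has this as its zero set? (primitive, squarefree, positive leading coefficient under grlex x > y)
2*x^2 + 3*x*y + x - y - 2

The degree is 2 — the shape is more complex than any degree-1 curve.
Reading off the gridlines: one y-axis crossing is at y = -2.
Solving for integer coefficients yields p as stated.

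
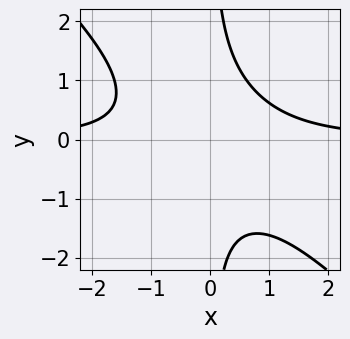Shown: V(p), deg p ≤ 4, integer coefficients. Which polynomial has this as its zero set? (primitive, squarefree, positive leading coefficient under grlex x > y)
x^2*y + x*y^2 - 1

deg p = 3.
Checking where it meets the axes: no y-intercept at any integer in the box; it misses every integer gridline on the x-axis.
These observations pin down the coefficients.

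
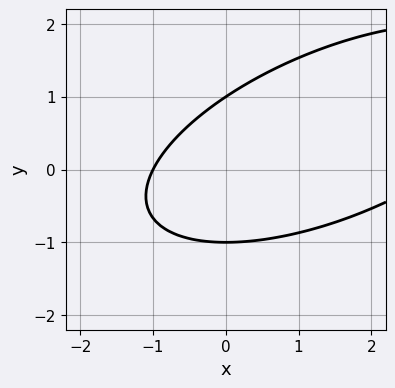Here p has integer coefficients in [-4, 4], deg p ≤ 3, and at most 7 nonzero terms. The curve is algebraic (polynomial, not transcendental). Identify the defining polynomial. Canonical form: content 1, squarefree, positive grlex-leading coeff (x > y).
1. deg p = 2. The shape is more complex than any degree-1 curve.
2. Checking where it meets the axes: it meets the x-axis at x = -1 (among the integer gridlines); the y-axis gridline crossings are at y ∈ {-1, 1}.
3. Putting this together gives p.

x^2 - 2*x*y + 3*y^2 - 2*x - 3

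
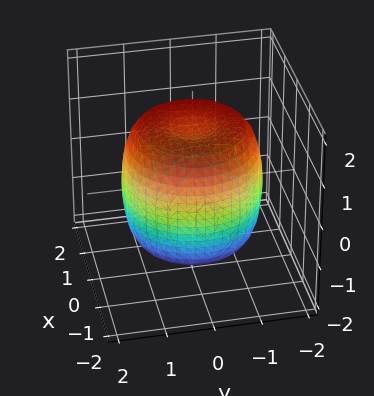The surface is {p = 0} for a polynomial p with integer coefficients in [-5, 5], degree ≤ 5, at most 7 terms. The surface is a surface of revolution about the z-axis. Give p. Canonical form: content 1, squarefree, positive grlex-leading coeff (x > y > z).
2*x^4 + 4*x^2*y^2 + 2*y^4 - 3*x^2 - 3*y^2 + 2*z^2 - 3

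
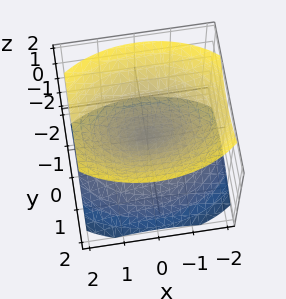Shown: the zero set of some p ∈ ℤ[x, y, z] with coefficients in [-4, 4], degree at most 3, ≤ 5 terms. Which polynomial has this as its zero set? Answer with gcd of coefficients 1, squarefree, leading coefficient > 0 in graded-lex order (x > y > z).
There are 2 components. Treating them together as one polynomial.
deg p = 2. A double cone through the origin; a quadric.
Symmetries: the x ↦ −x reflection is a symmetry, so x appears only in even powers; the y ↦ −y reflection is a symmetry, so y appears only in even powers; mirror symmetry z ↦ −z ⇒ only even powers of z.
Observable constraints: it meets the x-axis at x = 0 (among the integer gridlines); it crosses the y-axis at the gridline y = 0.
Solving for integer coefficients yields p as stated.

x^2 + 2*y^2 - 2*z^2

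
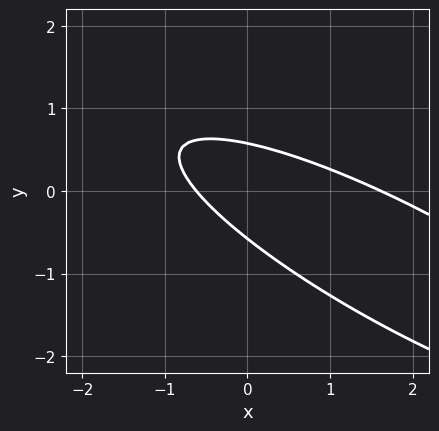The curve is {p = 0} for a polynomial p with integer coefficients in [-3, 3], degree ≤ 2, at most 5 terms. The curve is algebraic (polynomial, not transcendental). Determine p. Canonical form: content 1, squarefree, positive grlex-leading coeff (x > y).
(a) Degree: the shape is more complex than any degree-1 curve, so deg p = 2.
(b) Solving for integer coefficients yields p as stated.

x^2 + 3*x*y + 3*y^2 - x - 1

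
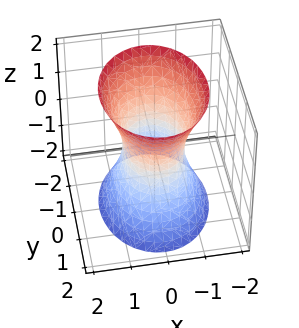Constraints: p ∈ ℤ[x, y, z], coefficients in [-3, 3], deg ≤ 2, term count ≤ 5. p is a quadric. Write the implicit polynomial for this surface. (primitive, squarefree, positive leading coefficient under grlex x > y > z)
3*x^2 + 2*y^2 - z^2 - 2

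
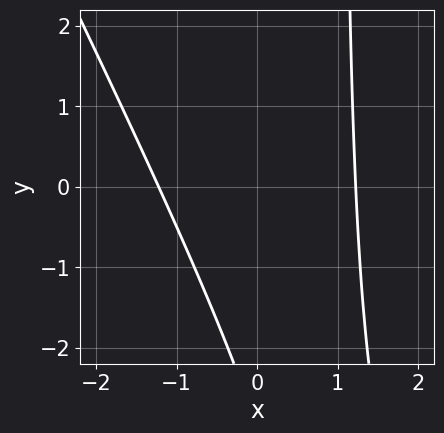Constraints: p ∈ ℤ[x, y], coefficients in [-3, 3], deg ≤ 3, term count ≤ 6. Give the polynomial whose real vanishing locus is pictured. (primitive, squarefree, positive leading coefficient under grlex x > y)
2*x^2 + x*y - y - 3

1. The degree is 2 — the shape is more complex than any degree-1 curve.
2. From the visible intercepts: it misses every integer gridline on the y-axis.
3. Assembling these constraints gives the stated polynomial.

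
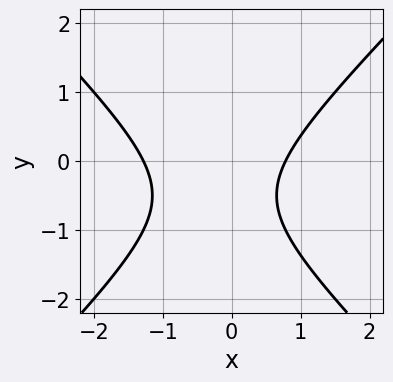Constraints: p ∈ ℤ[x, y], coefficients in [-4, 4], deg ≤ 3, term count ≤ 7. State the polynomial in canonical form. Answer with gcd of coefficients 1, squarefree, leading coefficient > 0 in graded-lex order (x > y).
2*x^2 - 2*y^2 + x - 2*y - 2

The degree is 2 — the shape is more complex than any degree-1 curve.
Checking where it meets the axes: no y-intercept at any integer in the box.
Together with the visible shape, these determine p as stated.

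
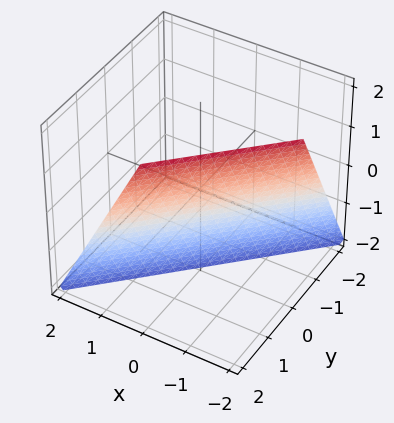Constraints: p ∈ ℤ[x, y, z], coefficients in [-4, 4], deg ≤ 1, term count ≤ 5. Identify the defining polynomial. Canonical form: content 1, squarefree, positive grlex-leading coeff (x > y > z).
2*x - 2*y + z + 2

1. deg p = 1.
2. Reading off the gridlines: it meets the z-axis at z = -2 (among the integer gridlines); one x-axis crossing is at x = -1.
3. Fitting integer coefficients to these (and the overall shape) gives p.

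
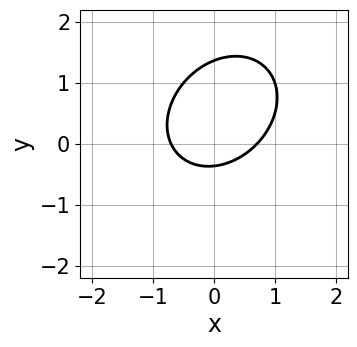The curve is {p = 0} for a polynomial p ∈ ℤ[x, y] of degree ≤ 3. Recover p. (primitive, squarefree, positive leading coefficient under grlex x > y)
2*x^2 - x*y + 2*y^2 - 2*y - 1

First, the degree is 2 — a generic line meets the curve in up to 2 points.
Finally, putting this together gives p.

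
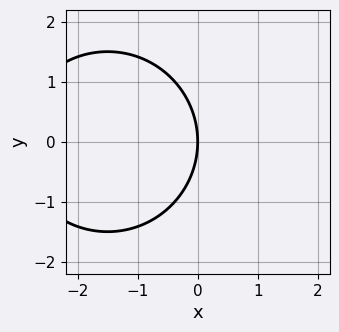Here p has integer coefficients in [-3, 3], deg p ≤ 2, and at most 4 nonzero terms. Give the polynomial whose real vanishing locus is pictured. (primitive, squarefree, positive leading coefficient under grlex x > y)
Degree: the shape is more complex than any degree-1 curve, so deg p = 2.
Symmetries: mirror symmetry y ↦ −y ⇒ only even powers of y.
From the axis intercepts and sections: one x-axis crossing is at x = 0; one y-axis crossing is at y = 0.
Assembling these constraints gives the stated polynomial.

x^2 + y^2 + 3*x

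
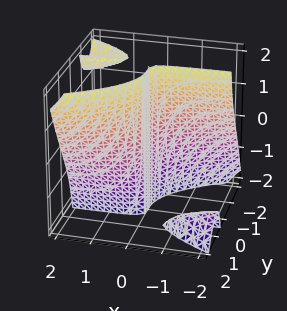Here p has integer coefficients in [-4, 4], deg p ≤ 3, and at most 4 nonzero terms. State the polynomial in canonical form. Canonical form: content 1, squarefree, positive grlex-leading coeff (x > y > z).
x*y*z - y^3 + x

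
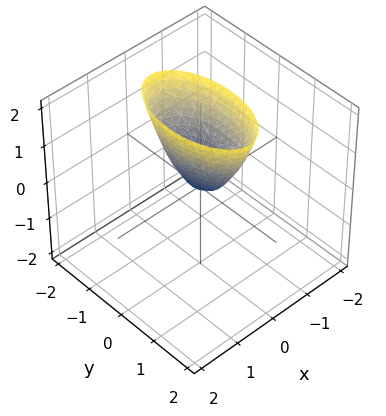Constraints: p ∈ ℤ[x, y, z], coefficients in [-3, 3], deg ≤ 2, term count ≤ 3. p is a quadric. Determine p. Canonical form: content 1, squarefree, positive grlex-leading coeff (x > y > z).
3*x^2 + y^2 - z

1. The degree is 2 — a single bowl opening along one axis; a quadric.
2. Symmetries: mirror symmetry x ↦ −x ⇒ only even powers of x; it's symmetric under y → −y, forcing even powers of y.
3. Reading off the gridlines: one x-axis crossing is at x = 0; it meets the y-axis at y = 0 (among the integer gridlines); it crosses the z-axis at the gridline z = 0.
4. Together with the visible shape, these determine p as stated.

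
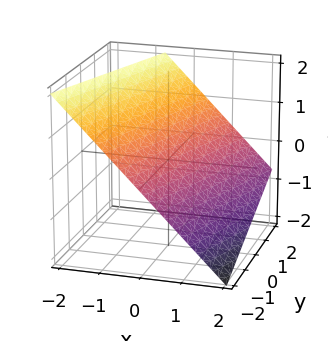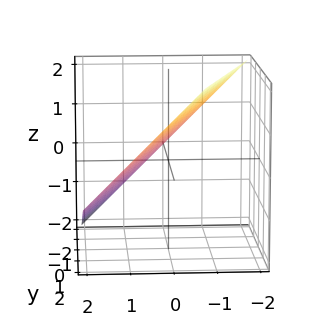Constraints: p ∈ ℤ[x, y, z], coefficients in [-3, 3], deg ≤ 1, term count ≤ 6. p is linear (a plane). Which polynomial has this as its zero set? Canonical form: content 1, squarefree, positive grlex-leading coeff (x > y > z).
(a) Degree: the surface is flat (a plane), so deg p = 1.
(b) From the visible intercepts: it crosses the y-axis at the gridline y = -2.
(c) Fitting integer coefficients to these (and the overall shape) gives p.

3*x - y + 3*z - 2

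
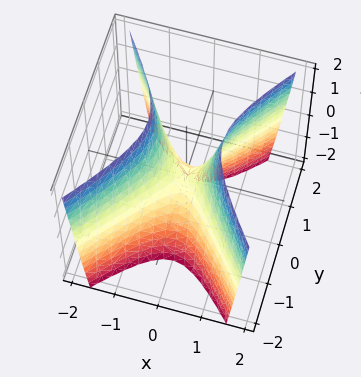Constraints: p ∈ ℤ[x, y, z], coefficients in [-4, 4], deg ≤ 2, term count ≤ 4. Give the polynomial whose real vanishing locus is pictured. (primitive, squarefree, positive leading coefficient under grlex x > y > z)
1. The degree is 2 — a saddle surface; a quadric.
2. Symmetries: it's symmetric under x → −x, forcing even powers of x; the y ↦ −y reflection is a symmetry, so y appears only in even powers.
3. Against the integer gridlines: it meets the x-axis at x = 0 (among the integer gridlines); it crosses the z-axis at the gridline z = 0.
4. Solving for integer coefficients yields p as stated.

3*x^2 - 2*y^2 - z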